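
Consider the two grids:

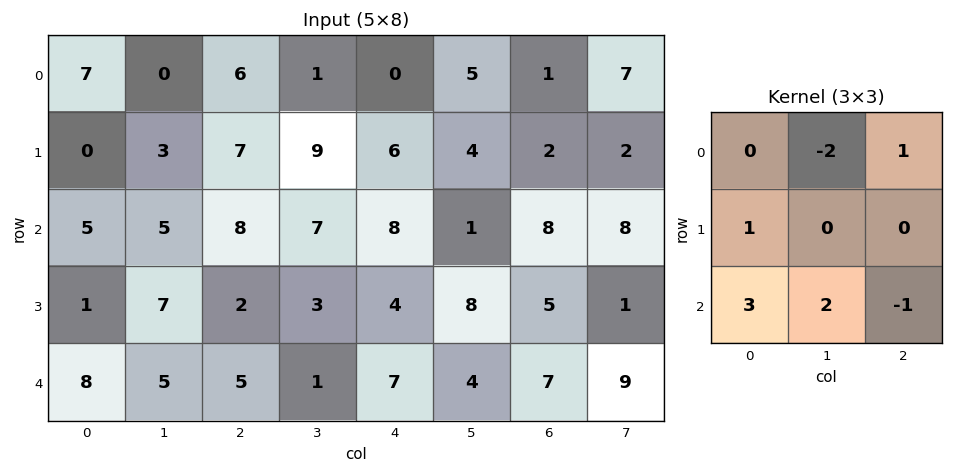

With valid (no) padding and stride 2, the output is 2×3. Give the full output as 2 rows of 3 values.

Output[0,0]: The receptive field on the input at this output position is [7 0 6 / 0 3 7 / 5 5 8]. Elementwise product with the kernel and sum: 0·-2 + 6·1 + 0·1 + 5·3 + 5·2 + 8·-1.

23 35 15
28 6 32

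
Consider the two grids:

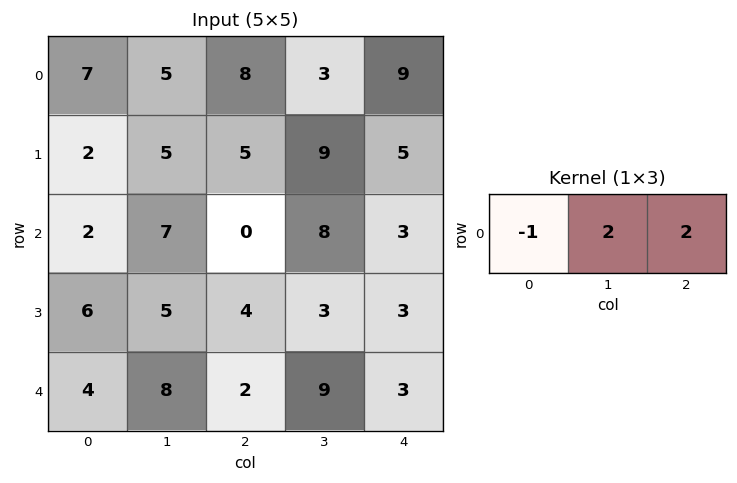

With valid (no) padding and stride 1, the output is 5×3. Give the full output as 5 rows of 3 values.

19 17 16
18 23 23
12 9 22
12 9 8
16 14 22

Output[0,0]: The receptive field on the input at this output position is [7 5 8]. Elementwise product with the kernel and sum: 7·-1 + 5·2 + 8·2.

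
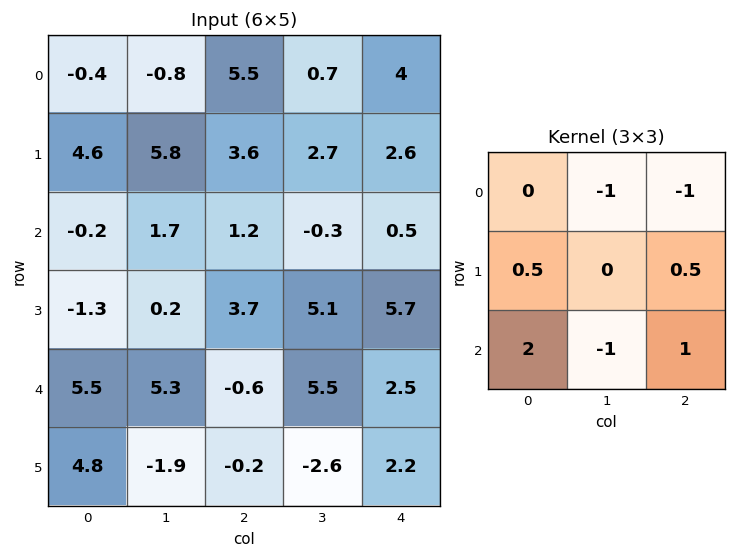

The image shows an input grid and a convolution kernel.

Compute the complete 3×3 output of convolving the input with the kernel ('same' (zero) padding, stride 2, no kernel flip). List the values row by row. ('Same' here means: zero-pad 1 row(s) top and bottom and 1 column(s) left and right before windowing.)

Output[0,0]: The receptive field on the zero-padded input at this output position is [0 0 0 / 0 -0.4 -0.8 / 0 4.6 5.8]. Elementwise product with the kernel and sum: 0·-1 + 0·-1 + 0·0.5 + -0.8·0.5 + 0·2 + 4.6·-1 + 5.8·1.

0.8 10.65 3.15
-8.05 -3.8 1.75
-2.95 -9.6 -10.35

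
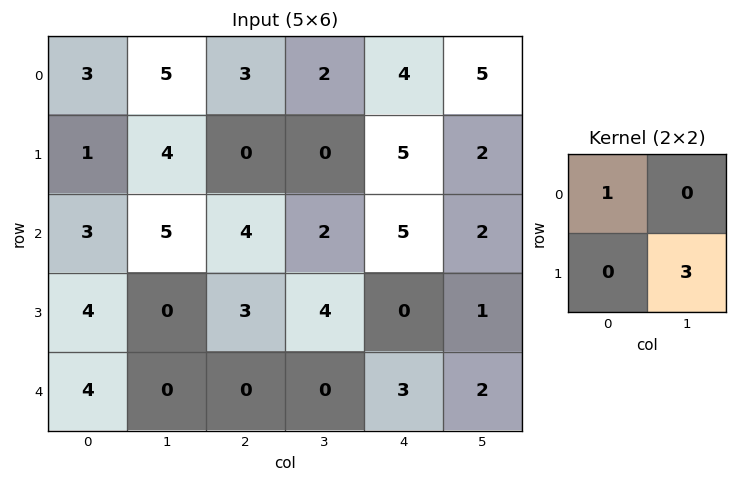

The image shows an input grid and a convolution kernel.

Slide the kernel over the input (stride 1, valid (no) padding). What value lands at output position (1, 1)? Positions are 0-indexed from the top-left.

The receptive field on the input at this output position is [4 0 / 5 4]. Elementwise product with the kernel and sum: 4·1 + 4·3.

16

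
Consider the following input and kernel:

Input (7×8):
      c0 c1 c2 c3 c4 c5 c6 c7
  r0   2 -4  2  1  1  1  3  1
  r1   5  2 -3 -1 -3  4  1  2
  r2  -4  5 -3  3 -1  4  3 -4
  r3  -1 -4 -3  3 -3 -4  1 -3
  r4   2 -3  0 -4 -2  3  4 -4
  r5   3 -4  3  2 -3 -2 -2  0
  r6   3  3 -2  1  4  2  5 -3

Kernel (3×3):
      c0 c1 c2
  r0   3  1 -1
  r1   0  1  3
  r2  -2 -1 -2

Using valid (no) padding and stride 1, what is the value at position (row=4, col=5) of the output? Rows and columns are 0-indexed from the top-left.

12

The receptive field on the input at this output position is [3 4 -4 / -2 -2 0 / 2 5 -3]. Elementwise product with the kernel and sum: 3·3 + 4·1 + -4·-1 + -2·1 + 0·3 + 2·-2 + 5·-1 + -3·-2.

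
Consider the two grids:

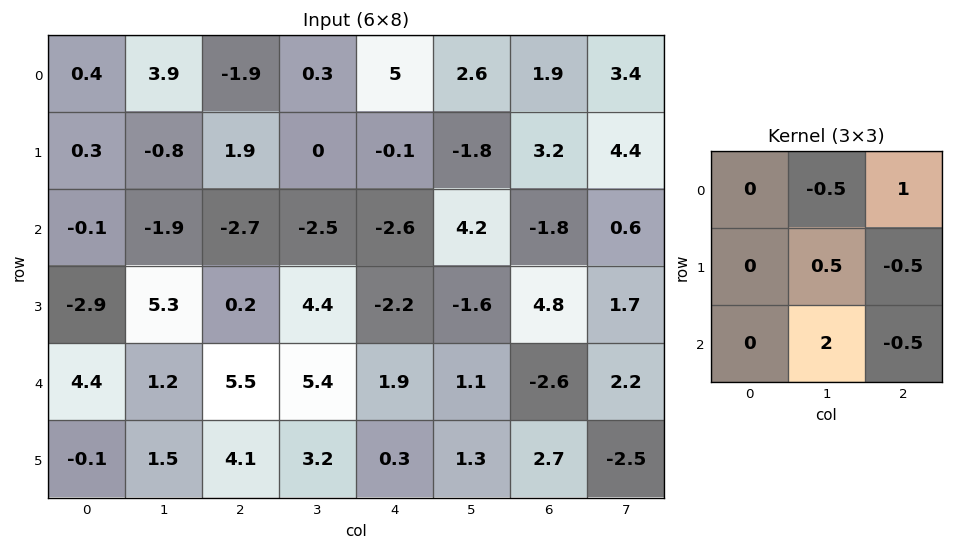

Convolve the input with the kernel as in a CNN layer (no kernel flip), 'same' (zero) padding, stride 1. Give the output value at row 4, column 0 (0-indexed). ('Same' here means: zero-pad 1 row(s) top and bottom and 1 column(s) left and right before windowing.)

7.4

The receptive field on the zero-padded input at this output position is [0 -2.9 5.3 / 0 4.4 1.2 / 0 -0.1 1.5]. Elementwise product with the kernel and sum: -2.9·-0.5 + 5.3·1 + 4.4·0.5 + 1.2·-0.5 + -0.1·2 + 1.5·-0.5.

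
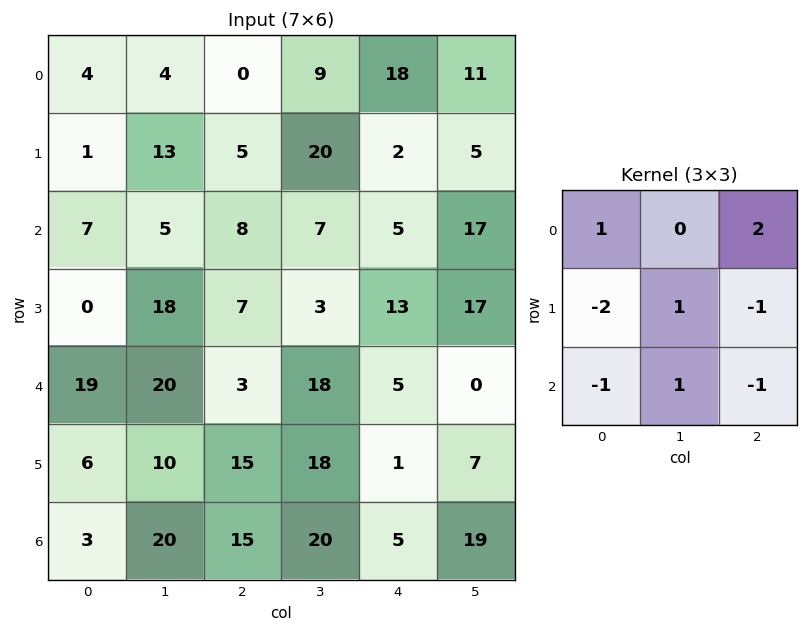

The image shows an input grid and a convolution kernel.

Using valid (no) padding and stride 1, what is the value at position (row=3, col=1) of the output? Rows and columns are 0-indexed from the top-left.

The receptive field on the input at this output position is [18 7 3 / 20 3 18 / 10 15 18]. Elementwise product with the kernel and sum: 18·1 + 3·2 + 20·-2 + 3·1 + 18·-1 + 10·-1 + 15·1 + 18·-1.

-44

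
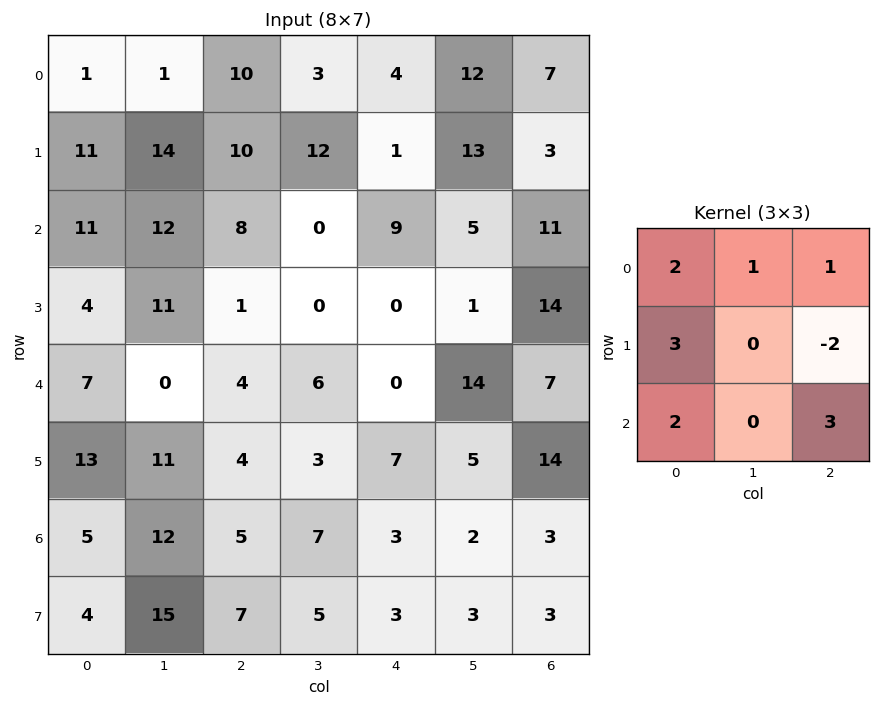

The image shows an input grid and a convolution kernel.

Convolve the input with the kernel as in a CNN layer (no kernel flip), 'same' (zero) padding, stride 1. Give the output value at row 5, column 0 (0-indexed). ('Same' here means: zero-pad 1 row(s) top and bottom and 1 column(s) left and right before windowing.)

21

The receptive field on the zero-padded input at this output position is [0 7 0 / 0 13 11 / 0 5 12]. Elementwise product with the kernel and sum: 0·2 + 7·1 + 0·1 + 0·3 + 11·-2 + 0·2 + 12·3.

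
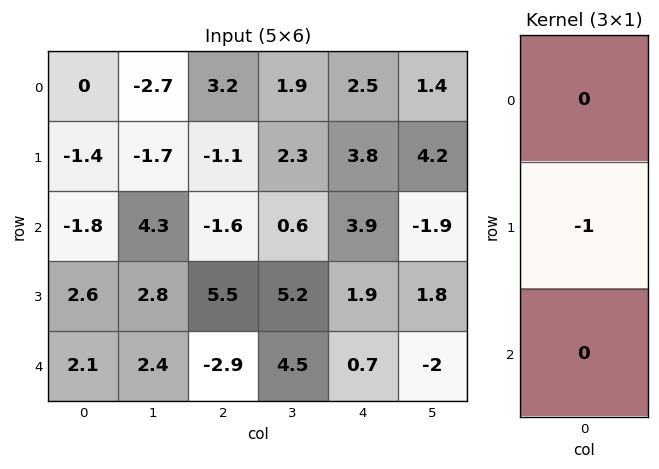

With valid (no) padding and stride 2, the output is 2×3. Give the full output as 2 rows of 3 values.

1.4 1.1 -3.8
-2.6 -5.5 -1.9

Output[0,0]: The receptive field on the input at this output position is [0 / -1.4 / -1.8]. Elementwise product with the kernel and sum: -1.4·-1.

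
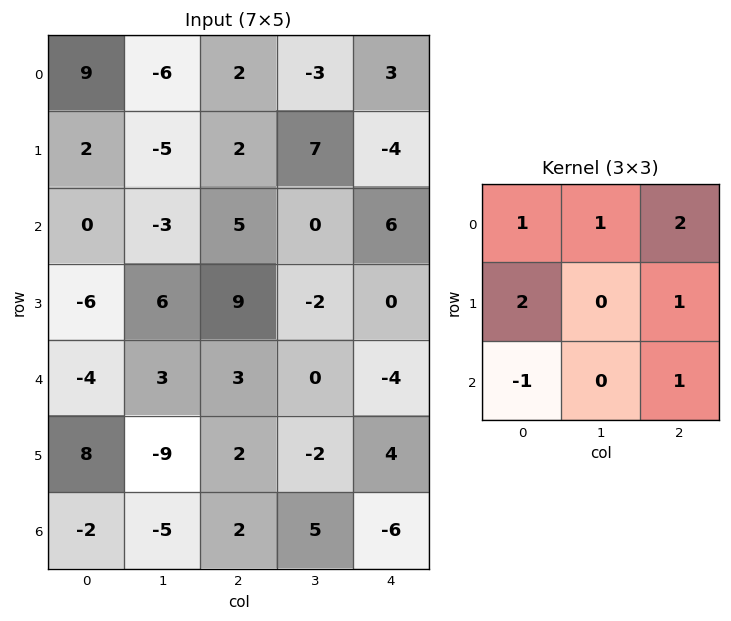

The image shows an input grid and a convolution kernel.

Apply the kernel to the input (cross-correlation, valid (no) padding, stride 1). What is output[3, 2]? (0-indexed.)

11

The receptive field on the input at this output position is [9 -2 0 / 3 0 -4 / 2 -2 4]. Elementwise product with the kernel and sum: 9·1 + -2·1 + 0·2 + 3·2 + -4·1 + 2·-1 + 4·1.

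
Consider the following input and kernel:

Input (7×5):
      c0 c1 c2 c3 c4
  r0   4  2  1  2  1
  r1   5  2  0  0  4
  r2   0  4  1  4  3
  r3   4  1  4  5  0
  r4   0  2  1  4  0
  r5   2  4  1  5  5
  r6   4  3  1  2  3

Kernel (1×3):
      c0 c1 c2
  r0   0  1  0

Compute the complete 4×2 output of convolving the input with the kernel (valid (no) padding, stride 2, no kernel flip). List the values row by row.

Output[0,0]: The receptive field on the input at this output position is [4 2 1]. Elementwise product with the kernel and sum: 2·1.

2 2
4 4
2 4
3 2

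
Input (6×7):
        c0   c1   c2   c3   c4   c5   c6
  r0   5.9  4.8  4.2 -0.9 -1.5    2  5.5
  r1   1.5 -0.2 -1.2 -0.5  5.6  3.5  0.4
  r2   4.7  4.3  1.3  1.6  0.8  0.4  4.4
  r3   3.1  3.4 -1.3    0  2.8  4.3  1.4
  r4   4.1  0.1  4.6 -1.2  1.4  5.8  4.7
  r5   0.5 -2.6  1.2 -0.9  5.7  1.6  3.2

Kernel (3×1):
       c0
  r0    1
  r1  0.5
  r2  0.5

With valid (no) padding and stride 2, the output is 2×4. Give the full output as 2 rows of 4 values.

9 4.25 1.7 7.9
8.3 2.95 2.9 7.45

Output[0,0]: The receptive field on the input at this output position is [5.9 / 1.5 / 4.7]. Elementwise product with the kernel and sum: 5.9·1 + 1.5·0.5 + 4.7·0.5.
Output[0,1]: The receptive field on the input at this output position is [4.2 / -1.2 / 1.3]. Elementwise product with the kernel and sum: 4.2·1 + -1.2·0.5 + 1.3·0.5.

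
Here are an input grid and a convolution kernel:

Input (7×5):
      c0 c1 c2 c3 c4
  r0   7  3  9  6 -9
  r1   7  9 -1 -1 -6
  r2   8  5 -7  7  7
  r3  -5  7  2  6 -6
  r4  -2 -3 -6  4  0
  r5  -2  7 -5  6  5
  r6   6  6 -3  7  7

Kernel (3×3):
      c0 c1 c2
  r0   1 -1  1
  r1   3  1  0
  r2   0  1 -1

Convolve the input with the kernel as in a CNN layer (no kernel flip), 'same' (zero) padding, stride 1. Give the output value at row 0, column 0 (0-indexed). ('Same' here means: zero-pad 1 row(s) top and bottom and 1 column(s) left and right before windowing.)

5

The receptive field on the zero-padded input at this output position is [0 0 0 / 0 7 3 / 0 7 9]. Elementwise product with the kernel and sum: 0·1 + 0·-1 + 0·1 + 0·3 + 7·1 + 7·1 + 9·-1.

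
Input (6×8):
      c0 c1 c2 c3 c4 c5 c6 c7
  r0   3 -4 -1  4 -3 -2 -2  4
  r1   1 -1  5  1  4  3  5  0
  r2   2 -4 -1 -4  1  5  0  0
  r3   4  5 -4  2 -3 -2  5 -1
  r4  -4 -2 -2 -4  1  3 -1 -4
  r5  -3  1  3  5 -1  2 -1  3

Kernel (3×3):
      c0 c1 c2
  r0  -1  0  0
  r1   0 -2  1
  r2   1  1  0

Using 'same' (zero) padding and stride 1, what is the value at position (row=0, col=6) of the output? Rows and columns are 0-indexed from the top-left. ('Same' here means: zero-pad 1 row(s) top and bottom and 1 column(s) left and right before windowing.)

16

The receptive field on the zero-padded input at this output position is [0 0 0 / -2 -2 4 / 3 5 0]. Elementwise product with the kernel and sum: 0·-1 + -2·-2 + 4·1 + 3·1 + 5·1.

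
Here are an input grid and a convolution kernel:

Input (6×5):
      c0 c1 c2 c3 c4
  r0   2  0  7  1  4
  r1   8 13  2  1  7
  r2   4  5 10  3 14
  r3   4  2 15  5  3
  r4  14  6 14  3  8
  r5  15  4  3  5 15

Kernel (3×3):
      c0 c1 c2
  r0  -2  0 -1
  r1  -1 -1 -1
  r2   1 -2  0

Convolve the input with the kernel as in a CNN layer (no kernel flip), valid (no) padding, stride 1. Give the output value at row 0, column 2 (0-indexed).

The receptive field on the input at this output position is [7 1 4 / 2 1 7 / 10 3 14]. Elementwise product with the kernel and sum: 7·-2 + 4·-1 + 2·-1 + 1·-1 + 7·-1 + 10·1 + 3·-2.

-24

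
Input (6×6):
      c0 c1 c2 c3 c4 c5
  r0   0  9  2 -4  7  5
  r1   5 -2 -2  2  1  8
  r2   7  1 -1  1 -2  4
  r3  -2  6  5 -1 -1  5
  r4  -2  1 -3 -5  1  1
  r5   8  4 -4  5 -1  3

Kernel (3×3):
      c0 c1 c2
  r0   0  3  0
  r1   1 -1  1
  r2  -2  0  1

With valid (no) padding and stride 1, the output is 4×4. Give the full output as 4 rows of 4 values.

17 7 -15 32
8 -16 -9 17
1 -10 15 10
-8 11 7 -15

Output[0,0]: The receptive field on the input at this output position is [0 9 2 / 5 -2 -2 / 7 1 -1]. Elementwise product with the kernel and sum: 9·3 + 5·1 + -2·-1 + -2·1 + 7·-2 + -1·1.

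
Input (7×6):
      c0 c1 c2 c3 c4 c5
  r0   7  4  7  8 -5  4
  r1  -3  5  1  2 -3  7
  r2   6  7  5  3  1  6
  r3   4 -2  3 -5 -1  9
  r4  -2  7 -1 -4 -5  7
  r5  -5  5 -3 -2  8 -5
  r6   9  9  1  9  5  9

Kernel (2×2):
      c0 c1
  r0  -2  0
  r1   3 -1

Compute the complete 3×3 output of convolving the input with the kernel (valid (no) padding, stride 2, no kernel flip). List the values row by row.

-28 -13 -6
2 4 -14
-16 -5 39

Output[0,0]: The receptive field on the input at this output position is [7 4 / -3 5]. Elementwise product with the kernel and sum: 7·-2 + -3·3 + 5·-1.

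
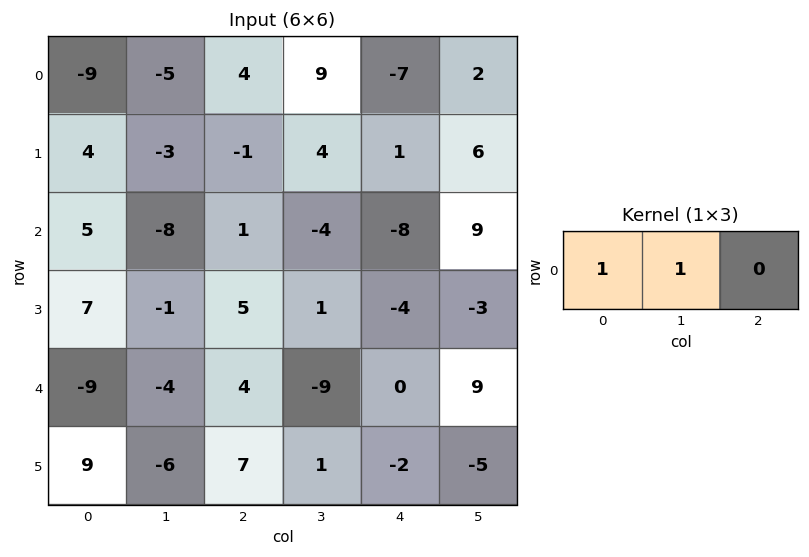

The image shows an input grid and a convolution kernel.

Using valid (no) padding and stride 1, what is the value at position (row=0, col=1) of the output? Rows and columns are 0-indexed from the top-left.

The receptive field on the input at this output position is [-5 4 9]. Elementwise product with the kernel and sum: -5·1 + 4·1.

-1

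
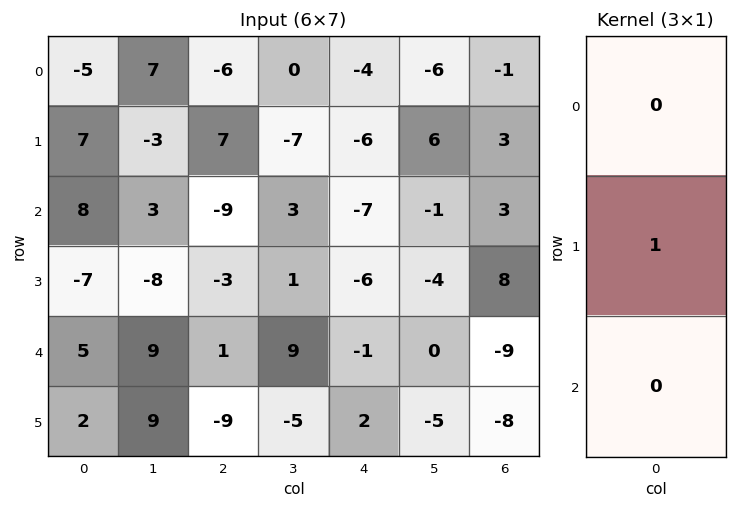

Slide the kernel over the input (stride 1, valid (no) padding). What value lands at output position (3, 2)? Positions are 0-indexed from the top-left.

The receptive field on the input at this output position is [-3 / 1 / -9]. Elementwise product with the kernel and sum: 1·1.

1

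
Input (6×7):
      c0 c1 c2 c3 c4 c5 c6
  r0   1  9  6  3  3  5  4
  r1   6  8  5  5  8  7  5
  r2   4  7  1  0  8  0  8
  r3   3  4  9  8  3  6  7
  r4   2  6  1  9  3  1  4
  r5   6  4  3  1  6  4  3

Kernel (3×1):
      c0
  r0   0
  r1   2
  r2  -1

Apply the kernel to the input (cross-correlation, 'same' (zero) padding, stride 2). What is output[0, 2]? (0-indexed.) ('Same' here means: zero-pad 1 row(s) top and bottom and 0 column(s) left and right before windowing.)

The receptive field on the zero-padded input at this output position is [0 / 3 / 8]. Elementwise product with the kernel and sum: 3·2 + 8·-1.

-2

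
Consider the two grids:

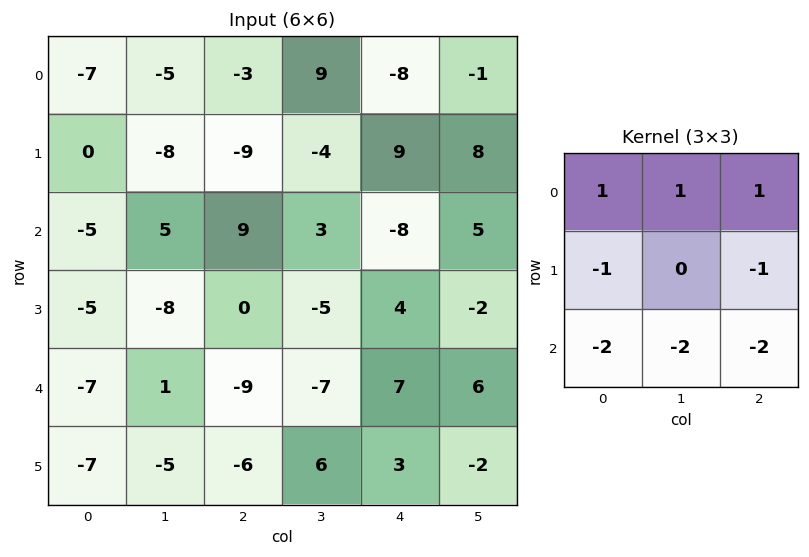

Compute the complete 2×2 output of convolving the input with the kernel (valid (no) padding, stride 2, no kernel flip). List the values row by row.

Output[0,0]: The receptive field on the input at this output position is [-7 -5 -3 / 0 -8 -9 / -5 5 9]. Elementwise product with the kernel and sum: -7·1 + -5·1 + -3·1 + 0·-1 + -9·-1 + -5·-2 + 5·-2 + 9·-2.
Output[0,1]: The receptive field on the input at this output position is [-3 9 -8 / -9 -4 9 / 9 3 -8]. Elementwise product with the kernel and sum: -3·1 + 9·1 + -8·1 + -9·-1 + 9·-1 + 9·-2 + 3·-2 + -8·-2.

-24 -10
44 18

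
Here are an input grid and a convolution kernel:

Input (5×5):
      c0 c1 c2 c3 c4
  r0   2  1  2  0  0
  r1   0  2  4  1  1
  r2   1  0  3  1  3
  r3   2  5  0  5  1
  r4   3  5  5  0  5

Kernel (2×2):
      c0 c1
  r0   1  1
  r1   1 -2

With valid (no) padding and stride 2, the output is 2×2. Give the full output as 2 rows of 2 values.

-1 4
-7 -6

Output[0,0]: The receptive field on the input at this output position is [2 1 / 0 2]. Elementwise product with the kernel and sum: 2·1 + 1·1 + 0·1 + 2·-2.
Output[0,1]: The receptive field on the input at this output position is [2 0 / 4 1]. Elementwise product with the kernel and sum: 2·1 + 0·1 + 4·1 + 1·-2.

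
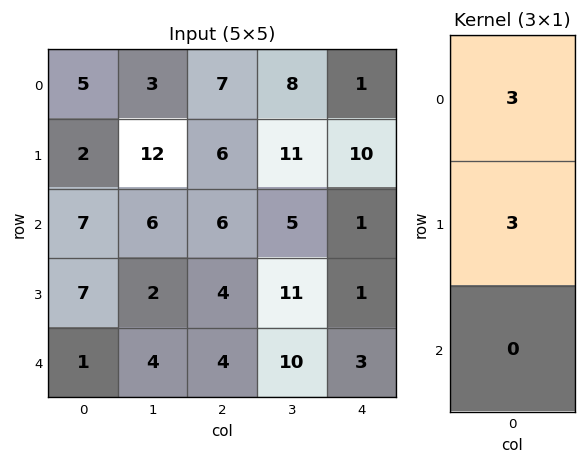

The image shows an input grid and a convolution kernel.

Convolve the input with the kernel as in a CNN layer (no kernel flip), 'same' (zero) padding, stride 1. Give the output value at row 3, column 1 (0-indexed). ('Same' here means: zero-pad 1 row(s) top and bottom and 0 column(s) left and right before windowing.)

24

The receptive field on the zero-padded input at this output position is [6 / 2 / 4]. Elementwise product with the kernel and sum: 6·3 + 2·3.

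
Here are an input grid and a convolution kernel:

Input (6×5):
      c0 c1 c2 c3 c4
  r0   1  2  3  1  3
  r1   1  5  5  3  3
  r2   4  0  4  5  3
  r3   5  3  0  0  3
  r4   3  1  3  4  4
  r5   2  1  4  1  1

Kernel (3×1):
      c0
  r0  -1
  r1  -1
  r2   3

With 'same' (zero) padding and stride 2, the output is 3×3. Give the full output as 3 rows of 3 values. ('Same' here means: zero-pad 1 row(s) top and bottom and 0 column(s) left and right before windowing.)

2 12 6
10 -9 3
-2 9 -4

Output[0,0]: The receptive field on the zero-padded input at this output position is [0 / 1 / 1]. Elementwise product with the kernel and sum: 0·-1 + 1·-1 + 1·3.
Output[0,1]: The receptive field on the zero-padded input at this output position is [0 / 3 / 5]. Elementwise product with the kernel and sum: 0·-1 + 3·-1 + 5·3.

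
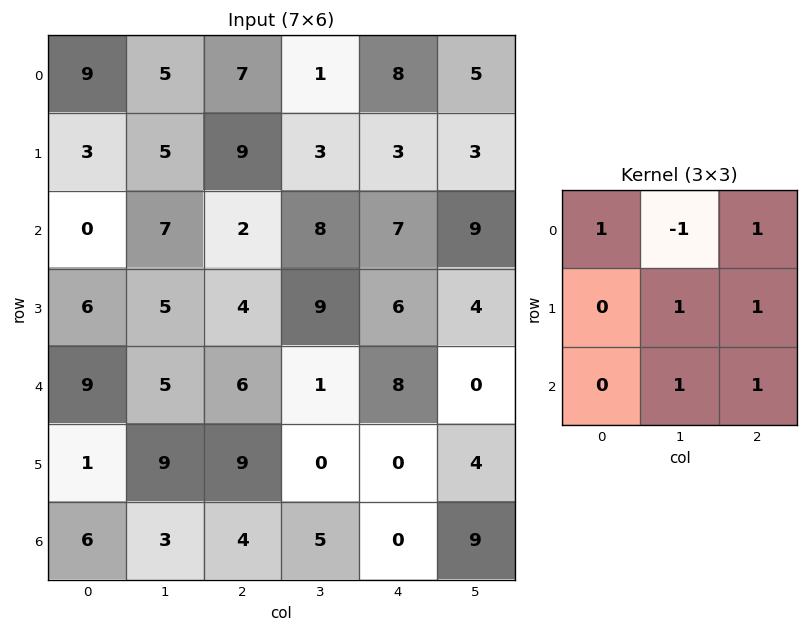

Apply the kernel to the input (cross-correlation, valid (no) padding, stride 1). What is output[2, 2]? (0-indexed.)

The receptive field on the input at this output position is [2 8 7 / 4 9 6 / 6 1 8]. Elementwise product with the kernel and sum: 2·1 + 8·-1 + 7·1 + 9·1 + 6·1 + 1·1 + 8·1.

25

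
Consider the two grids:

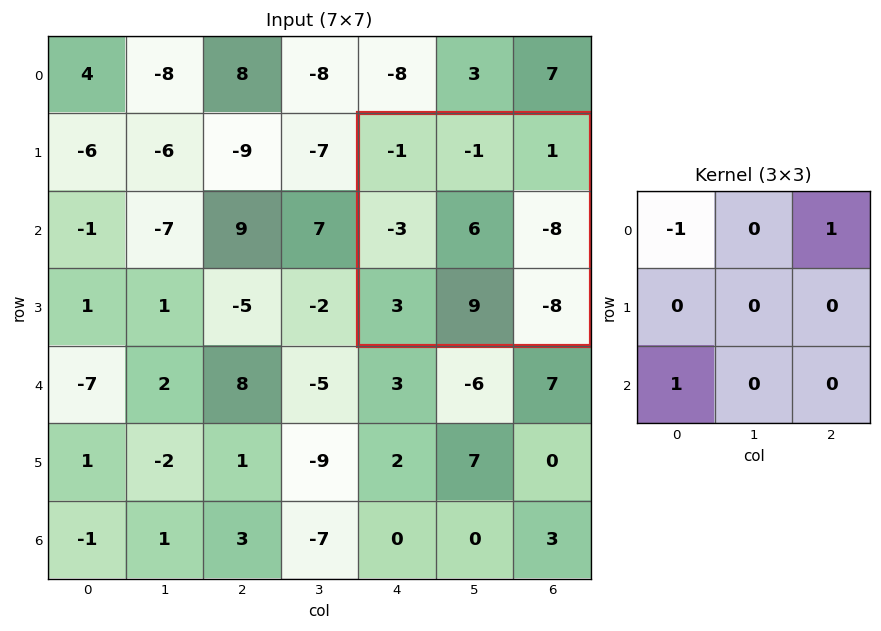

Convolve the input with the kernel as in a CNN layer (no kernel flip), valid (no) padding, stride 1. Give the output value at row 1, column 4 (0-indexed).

The receptive field on the input at this output position is [-1 -1 1 / -3 6 -8 / 3 9 -8]. Elementwise product with the kernel and sum: -1·-1 + 1·1 + 3·1.

5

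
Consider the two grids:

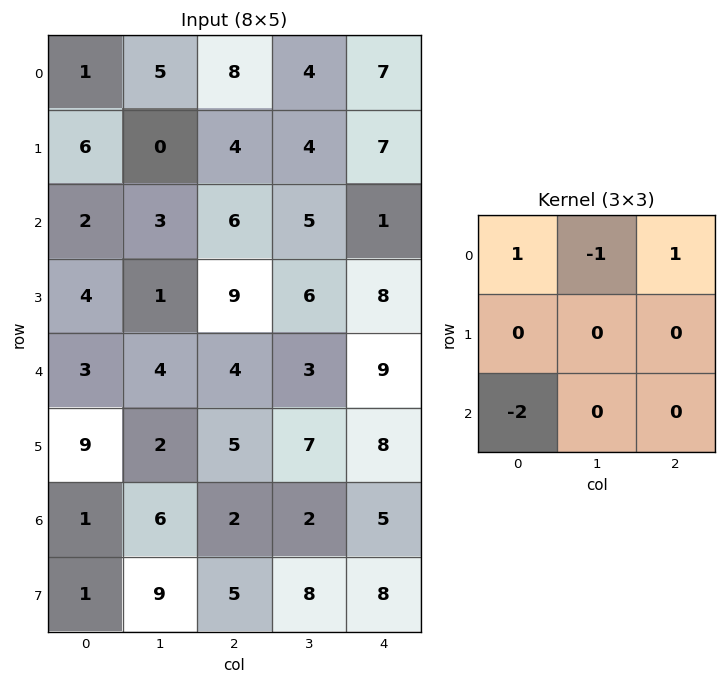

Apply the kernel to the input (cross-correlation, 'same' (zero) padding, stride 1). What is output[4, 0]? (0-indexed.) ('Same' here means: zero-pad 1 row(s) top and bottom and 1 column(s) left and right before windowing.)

The receptive field on the zero-padded input at this output position is [0 4 1 / 0 3 4 / 0 9 2]. Elementwise product with the kernel and sum: 0·1 + 4·-1 + 1·1 + 0·-2.

-3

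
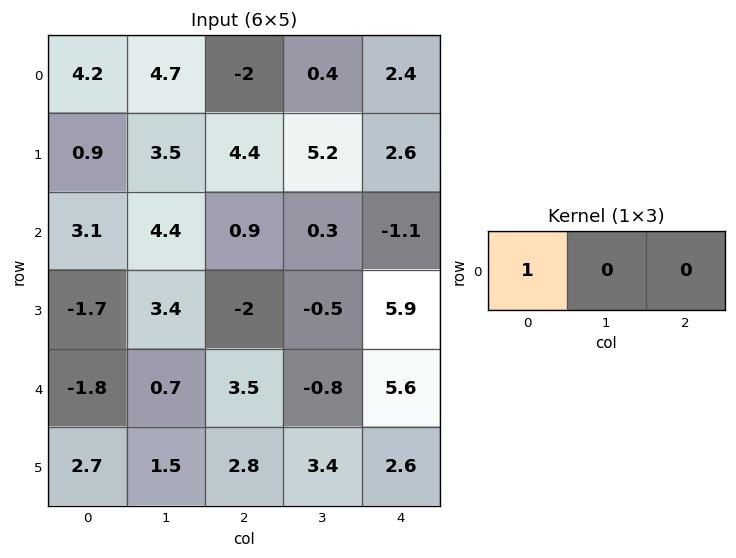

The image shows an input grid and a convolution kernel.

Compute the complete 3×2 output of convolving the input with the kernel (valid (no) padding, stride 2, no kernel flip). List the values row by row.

4.2 -2
3.1 0.9
-1.8 3.5

Output[0,0]: The receptive field on the input at this output position is [4.2 4.7 -2]. Elementwise product with the kernel and sum: 4.2·1.
Output[0,1]: The receptive field on the input at this output position is [-2 0.4 2.4]. Elementwise product with the kernel and sum: -2·1.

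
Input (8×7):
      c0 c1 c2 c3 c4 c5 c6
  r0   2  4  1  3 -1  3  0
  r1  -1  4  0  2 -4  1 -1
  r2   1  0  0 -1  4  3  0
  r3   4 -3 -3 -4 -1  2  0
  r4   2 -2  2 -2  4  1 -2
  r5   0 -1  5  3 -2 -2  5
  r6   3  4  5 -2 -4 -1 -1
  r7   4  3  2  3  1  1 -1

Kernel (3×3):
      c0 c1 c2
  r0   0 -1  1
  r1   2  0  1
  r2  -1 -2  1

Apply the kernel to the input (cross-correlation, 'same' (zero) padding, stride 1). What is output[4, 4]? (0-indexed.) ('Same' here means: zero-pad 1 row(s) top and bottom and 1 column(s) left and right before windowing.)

-1

The receptive field on the zero-padded input at this output position is [-4 -1 2 / -2 4 1 / 3 -2 -2]. Elementwise product with the kernel and sum: -1·-1 + 2·1 + -2·2 + 1·1 + 3·-1 + -2·-2 + -2·1.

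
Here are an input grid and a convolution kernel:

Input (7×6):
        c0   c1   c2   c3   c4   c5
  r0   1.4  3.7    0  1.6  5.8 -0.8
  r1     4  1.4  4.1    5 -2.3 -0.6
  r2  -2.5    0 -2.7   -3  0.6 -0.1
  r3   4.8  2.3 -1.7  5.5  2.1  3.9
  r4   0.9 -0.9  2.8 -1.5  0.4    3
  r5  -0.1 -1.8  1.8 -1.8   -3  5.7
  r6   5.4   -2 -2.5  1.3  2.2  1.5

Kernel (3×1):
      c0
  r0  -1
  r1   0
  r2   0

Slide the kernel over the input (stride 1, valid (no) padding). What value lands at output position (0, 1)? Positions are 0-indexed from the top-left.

-3.7

The receptive field on the input at this output position is [3.7 / 1.4 / 0]. Elementwise product with the kernel and sum: 3.7·-1.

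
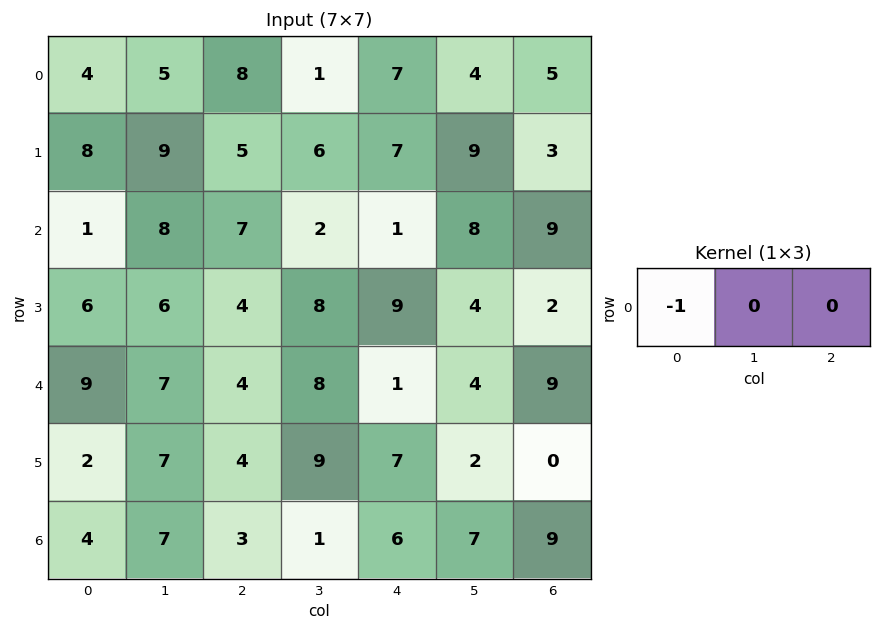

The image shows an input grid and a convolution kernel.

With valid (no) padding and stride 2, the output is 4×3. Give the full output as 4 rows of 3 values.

Output[0,0]: The receptive field on the input at this output position is [4 5 8]. Elementwise product with the kernel and sum: 4·-1.

-4 -8 -7
-1 -7 -1
-9 -4 -1
-4 -3 -6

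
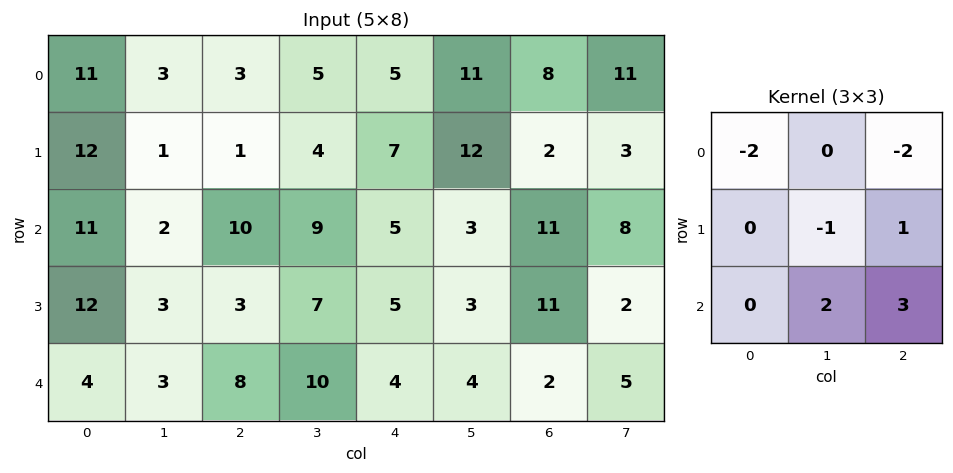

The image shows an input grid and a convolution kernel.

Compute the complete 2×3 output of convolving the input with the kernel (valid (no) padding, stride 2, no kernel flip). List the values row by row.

Output[0,0]: The receptive field on the input at this output position is [11 3 3 / 12 1 1 / 11 2 10]. Elementwise product with the kernel and sum: 11·-2 + 3·-2 + 1·-1 + 1·1 + 2·2 + 10·3.
Output[0,1]: The receptive field on the input at this output position is [3 5 5 / 1 4 7 / 10 9 5]. Elementwise product with the kernel and sum: 3·-2 + 5·-2 + 4·-1 + 7·1 + 9·2 + 5·3.

6 20 3
-12 0 -10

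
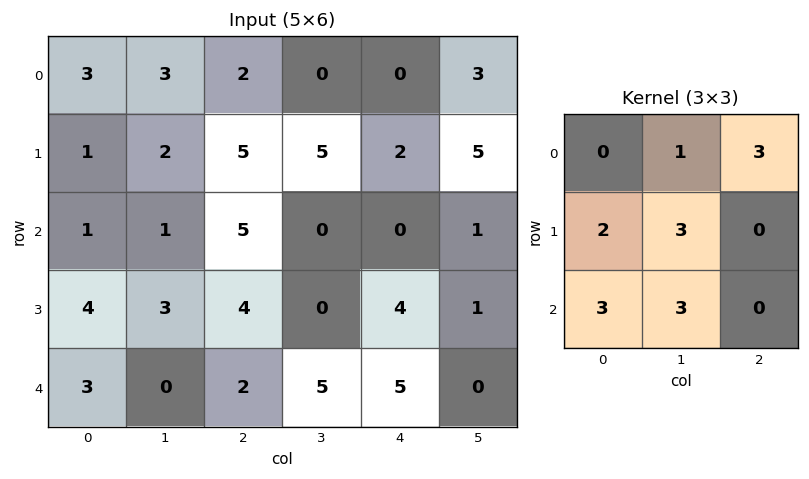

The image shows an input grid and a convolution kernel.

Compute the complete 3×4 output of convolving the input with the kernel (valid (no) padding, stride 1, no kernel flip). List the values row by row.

Output[0,0]: The receptive field on the input at this output position is [3 3 2 / 1 2 5 / 1 1 5]. Elementwise product with the kernel and sum: 3·1 + 2·3 + 1·2 + 2·3 + 1·3 + 1·3.

23 39 40 25
43 58 33 29
42 29 29 45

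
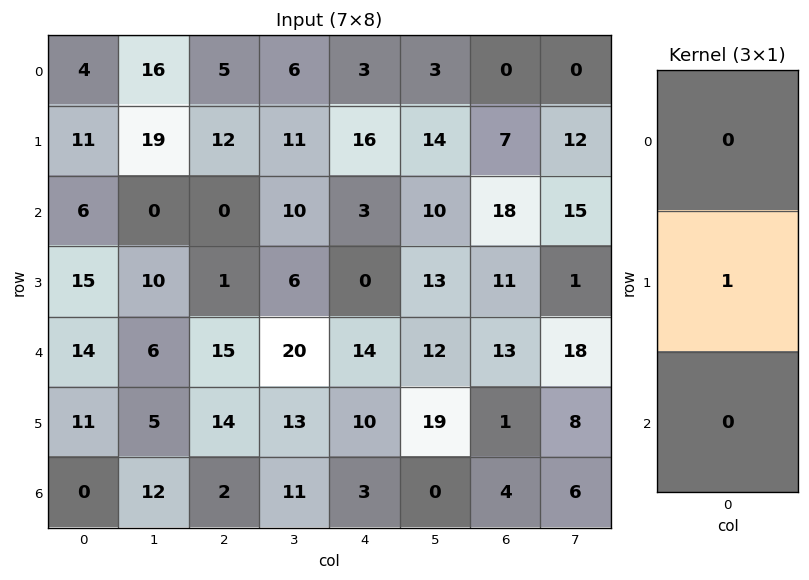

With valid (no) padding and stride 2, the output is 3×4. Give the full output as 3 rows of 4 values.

Output[0,0]: The receptive field on the input at this output position is [4 / 11 / 6]. Elementwise product with the kernel and sum: 11·1.
Output[0,1]: The receptive field on the input at this output position is [5 / 12 / 0]. Elementwise product with the kernel and sum: 12·1.

11 12 16 7
15 1 0 11
11 14 10 1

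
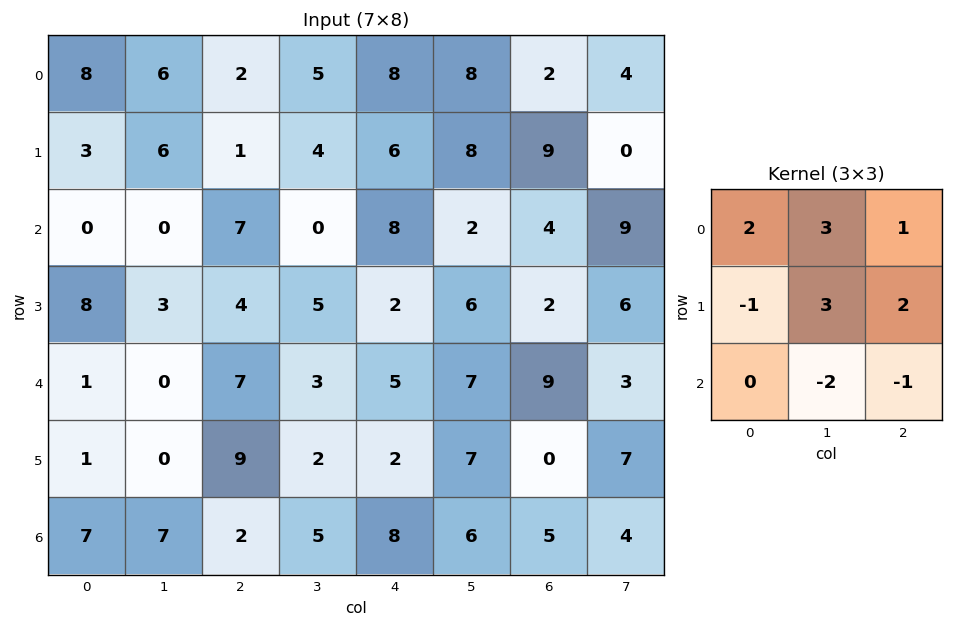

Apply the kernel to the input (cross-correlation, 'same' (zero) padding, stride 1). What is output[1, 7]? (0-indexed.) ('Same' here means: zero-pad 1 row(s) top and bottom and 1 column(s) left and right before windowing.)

The receptive field on the zero-padded input at this output position is [2 4 0 / 9 0 0 / 4 9 0]. Elementwise product with the kernel and sum: 2·2 + 4·3 + 0·1 + 9·-1 + 0·3 + 0·2 + 9·-2 + 0·-1.

-11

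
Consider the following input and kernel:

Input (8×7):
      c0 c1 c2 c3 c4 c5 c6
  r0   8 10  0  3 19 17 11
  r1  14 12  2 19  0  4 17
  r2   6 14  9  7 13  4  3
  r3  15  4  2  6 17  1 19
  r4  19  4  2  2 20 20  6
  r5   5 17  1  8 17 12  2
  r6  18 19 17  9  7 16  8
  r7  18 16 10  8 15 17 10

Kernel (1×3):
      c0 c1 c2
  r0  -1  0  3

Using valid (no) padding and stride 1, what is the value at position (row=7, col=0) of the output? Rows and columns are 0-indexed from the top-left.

The receptive field on the input at this output position is [18 16 10]. Elementwise product with the kernel and sum: 18·-1 + 10·3.

12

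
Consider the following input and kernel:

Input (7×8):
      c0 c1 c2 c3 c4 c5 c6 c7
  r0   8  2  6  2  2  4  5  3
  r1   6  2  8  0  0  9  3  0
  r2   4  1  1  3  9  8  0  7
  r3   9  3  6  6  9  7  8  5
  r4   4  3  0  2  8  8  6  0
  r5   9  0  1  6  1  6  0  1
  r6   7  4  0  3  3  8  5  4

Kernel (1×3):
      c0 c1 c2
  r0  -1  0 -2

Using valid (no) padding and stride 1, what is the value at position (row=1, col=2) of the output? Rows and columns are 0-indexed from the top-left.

-8

The receptive field on the input at this output position is [8 0 0]. Elementwise product with the kernel and sum: 8·-1 + 0·-2.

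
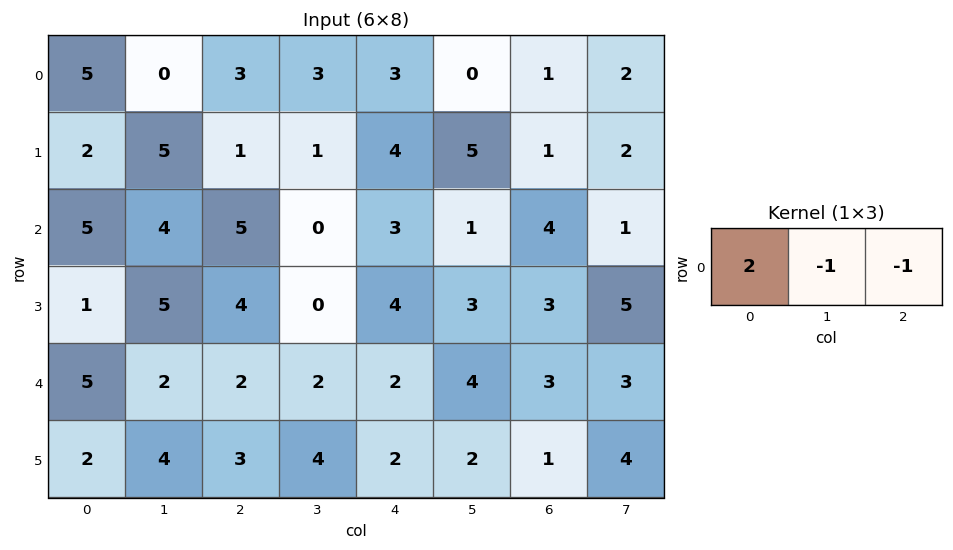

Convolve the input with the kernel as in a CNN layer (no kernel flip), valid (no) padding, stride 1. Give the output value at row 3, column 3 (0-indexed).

-7

The receptive field on the input at this output position is [0 4 3]. Elementwise product with the kernel and sum: 0·2 + 4·-1 + 3·-1.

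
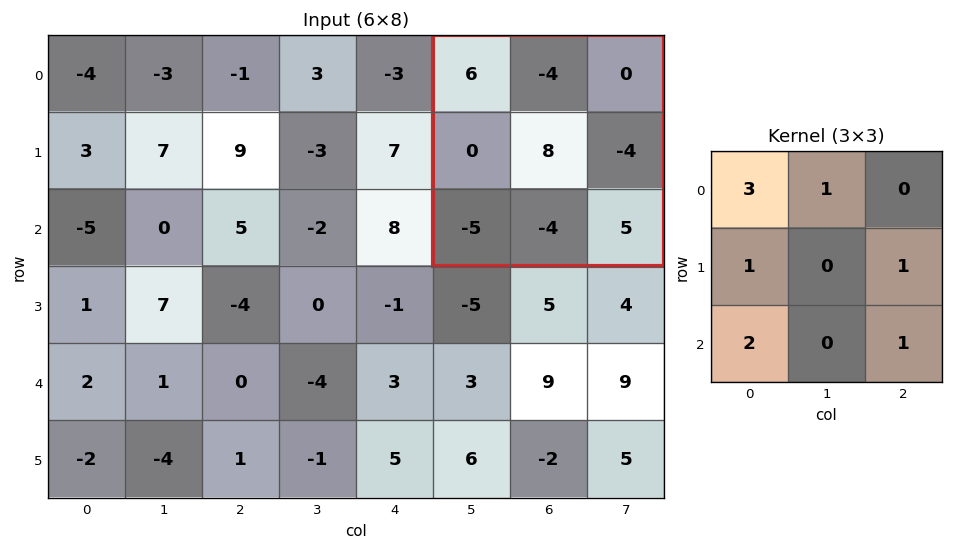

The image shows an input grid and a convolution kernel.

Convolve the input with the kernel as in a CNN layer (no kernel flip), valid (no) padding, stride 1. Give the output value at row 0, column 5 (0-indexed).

The receptive field on the input at this output position is [6 -4 0 / 0 8 -4 / -5 -4 5]. Elementwise product with the kernel and sum: 6·3 + -4·1 + 0·1 + -4·1 + -5·2 + 5·1.

5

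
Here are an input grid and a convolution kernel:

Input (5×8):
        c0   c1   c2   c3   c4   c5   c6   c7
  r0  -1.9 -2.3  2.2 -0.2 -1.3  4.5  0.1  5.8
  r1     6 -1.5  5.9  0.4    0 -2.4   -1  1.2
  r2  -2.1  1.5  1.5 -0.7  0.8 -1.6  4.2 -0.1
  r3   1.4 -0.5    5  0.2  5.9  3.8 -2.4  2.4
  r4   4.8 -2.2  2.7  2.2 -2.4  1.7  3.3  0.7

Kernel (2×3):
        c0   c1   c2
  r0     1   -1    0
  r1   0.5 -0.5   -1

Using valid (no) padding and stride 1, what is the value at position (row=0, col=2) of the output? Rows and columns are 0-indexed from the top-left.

The receptive field on the input at this output position is [2.2 -0.2 -1.3 / 5.9 0.4 0]. Elementwise product with the kernel and sum: 2.2·1 + -0.2·-1 + 5.9·0.5 + 0.4·-0.5 + 0·-1.

5.15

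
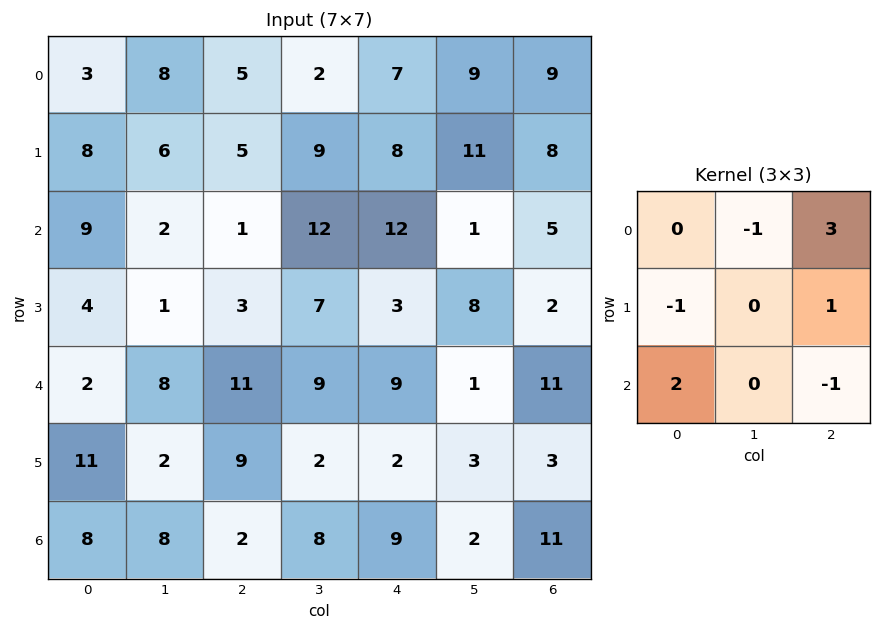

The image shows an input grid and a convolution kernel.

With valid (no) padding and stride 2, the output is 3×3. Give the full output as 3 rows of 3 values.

21 12 37
-7 37 20
37 6 40

Output[0,0]: The receptive field on the input at this output position is [3 8 5 / 8 6 5 / 9 2 1]. Elementwise product with the kernel and sum: 8·-1 + 5·3 + 8·-1 + 5·1 + 9·2 + 1·-1.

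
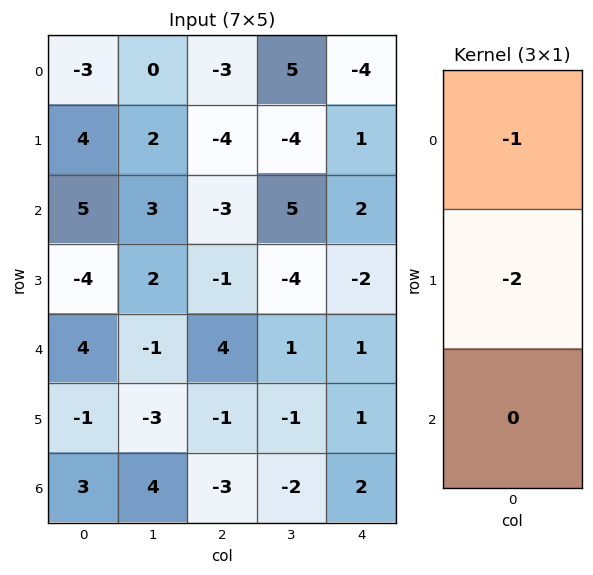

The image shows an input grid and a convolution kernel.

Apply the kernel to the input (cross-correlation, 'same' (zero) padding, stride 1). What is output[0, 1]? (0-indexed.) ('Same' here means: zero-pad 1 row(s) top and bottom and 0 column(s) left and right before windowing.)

0

The receptive field on the zero-padded input at this output position is [0 / 0 / 2]. Elementwise product with the kernel and sum: 0·-1 + 0·-2.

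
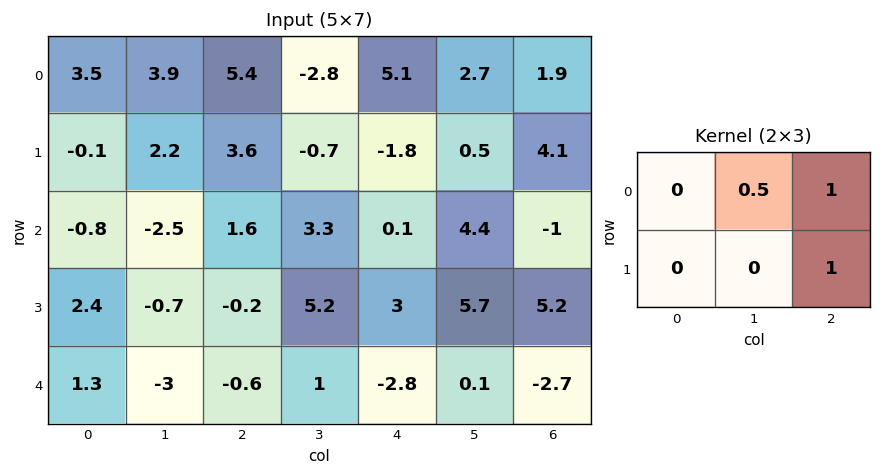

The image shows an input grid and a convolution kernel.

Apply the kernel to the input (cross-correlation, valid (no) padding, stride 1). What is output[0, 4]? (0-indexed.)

7.35

The receptive field on the input at this output position is [5.1 2.7 1.9 / -1.8 0.5 4.1]. Elementwise product with the kernel and sum: 2.7·0.5 + 1.9·1 + 4.1·1.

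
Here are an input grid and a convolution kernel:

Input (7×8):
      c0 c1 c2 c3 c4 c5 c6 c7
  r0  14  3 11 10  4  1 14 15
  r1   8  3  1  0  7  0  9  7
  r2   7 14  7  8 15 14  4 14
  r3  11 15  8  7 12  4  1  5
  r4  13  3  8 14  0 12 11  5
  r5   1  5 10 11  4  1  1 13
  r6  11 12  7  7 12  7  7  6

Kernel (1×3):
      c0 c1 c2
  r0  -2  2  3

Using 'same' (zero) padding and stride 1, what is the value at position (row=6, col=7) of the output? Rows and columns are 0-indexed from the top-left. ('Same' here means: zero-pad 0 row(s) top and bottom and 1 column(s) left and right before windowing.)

-2

The receptive field on the zero-padded input at this output position is [7 6 0]. Elementwise product with the kernel and sum: 7·-2 + 6·2 + 0·3.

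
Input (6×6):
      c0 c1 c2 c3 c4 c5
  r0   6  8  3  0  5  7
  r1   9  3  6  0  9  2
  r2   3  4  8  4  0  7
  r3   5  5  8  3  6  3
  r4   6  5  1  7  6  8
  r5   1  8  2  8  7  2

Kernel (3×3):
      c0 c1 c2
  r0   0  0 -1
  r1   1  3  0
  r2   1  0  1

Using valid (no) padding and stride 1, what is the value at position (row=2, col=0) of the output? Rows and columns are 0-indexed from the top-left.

The receptive field on the input at this output position is [3 4 8 / 5 5 8 / 6 5 1]. Elementwise product with the kernel and sum: 8·-1 + 5·1 + 5·3 + 6·1 + 1·1.

19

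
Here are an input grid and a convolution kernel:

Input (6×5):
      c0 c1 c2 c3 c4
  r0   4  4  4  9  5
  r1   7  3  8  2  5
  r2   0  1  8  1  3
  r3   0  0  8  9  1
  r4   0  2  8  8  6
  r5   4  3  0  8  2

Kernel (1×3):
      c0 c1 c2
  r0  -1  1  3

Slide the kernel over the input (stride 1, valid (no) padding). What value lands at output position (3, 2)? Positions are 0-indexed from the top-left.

The receptive field on the input at this output position is [8 9 1]. Elementwise product with the kernel and sum: 8·-1 + 9·1 + 1·3.

4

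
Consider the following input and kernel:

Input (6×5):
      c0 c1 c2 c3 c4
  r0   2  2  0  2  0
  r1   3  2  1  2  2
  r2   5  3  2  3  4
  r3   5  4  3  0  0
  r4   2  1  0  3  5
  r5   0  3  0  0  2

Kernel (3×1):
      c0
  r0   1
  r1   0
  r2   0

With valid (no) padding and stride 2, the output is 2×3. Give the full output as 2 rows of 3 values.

2 0 0
5 2 4

Output[0,0]: The receptive field on the input at this output position is [2 / 3 / 5]. Elementwise product with the kernel and sum: 2·1.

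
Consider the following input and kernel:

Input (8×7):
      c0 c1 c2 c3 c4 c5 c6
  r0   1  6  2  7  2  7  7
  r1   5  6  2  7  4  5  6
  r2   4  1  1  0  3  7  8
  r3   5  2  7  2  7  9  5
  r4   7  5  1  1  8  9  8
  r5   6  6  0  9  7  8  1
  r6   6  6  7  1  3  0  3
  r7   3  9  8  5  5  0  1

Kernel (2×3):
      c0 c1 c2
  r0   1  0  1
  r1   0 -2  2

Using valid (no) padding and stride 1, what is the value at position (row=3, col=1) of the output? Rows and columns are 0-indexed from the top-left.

The receptive field on the input at this output position is [2 7 2 / 5 1 1]. Elementwise product with the kernel and sum: 2·1 + 2·1 + 1·-2 + 1·2.

4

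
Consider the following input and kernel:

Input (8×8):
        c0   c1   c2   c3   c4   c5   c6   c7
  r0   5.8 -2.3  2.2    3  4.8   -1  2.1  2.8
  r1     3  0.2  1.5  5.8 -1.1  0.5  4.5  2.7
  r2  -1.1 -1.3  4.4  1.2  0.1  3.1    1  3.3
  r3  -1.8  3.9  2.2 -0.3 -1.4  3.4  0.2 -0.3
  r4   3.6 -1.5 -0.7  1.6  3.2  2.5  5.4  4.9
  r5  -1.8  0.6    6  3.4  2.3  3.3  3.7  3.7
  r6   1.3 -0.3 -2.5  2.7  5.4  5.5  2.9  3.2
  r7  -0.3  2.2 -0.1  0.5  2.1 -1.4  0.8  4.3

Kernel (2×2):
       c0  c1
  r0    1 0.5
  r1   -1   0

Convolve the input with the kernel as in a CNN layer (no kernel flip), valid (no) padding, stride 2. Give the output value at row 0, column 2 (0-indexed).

The receptive field on the input at this output position is [4.8 -1 / -1.1 0.5]. Elementwise product with the kernel and sum: 4.8·1 + -1·0.5 + -1.1·-1.

5.4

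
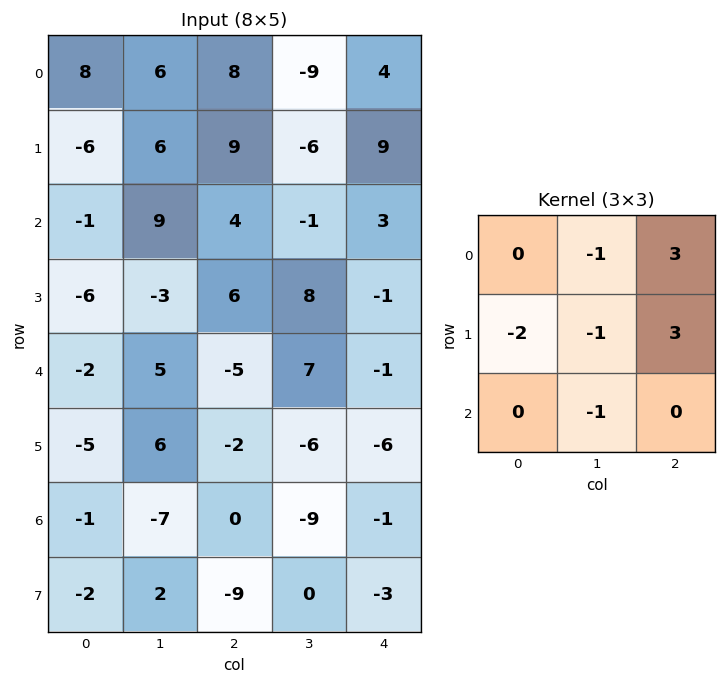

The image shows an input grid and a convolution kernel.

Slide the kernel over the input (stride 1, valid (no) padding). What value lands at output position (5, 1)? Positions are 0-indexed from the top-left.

-20

The receptive field on the input at this output position is [6 -2 -6 / -7 0 -9 / 2 -9 0]. Elementwise product with the kernel and sum: -2·-1 + -6·3 + -7·-2 + 0·-1 + -9·3 + -9·-1.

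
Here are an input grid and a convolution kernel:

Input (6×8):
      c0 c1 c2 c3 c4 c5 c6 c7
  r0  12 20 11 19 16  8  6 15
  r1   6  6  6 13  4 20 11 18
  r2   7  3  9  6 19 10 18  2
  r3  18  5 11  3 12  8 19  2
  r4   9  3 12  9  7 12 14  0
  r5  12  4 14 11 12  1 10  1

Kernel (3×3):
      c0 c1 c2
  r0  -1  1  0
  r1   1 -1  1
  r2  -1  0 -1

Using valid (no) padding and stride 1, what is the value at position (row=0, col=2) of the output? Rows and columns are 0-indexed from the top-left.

-23

The receptive field on the input at this output position is [11 19 16 / 6 13 4 / 9 6 19]. Elementwise product with the kernel and sum: 11·-1 + 19·1 + 6·1 + 13·-1 + 4·1 + 9·-1 + 19·-1.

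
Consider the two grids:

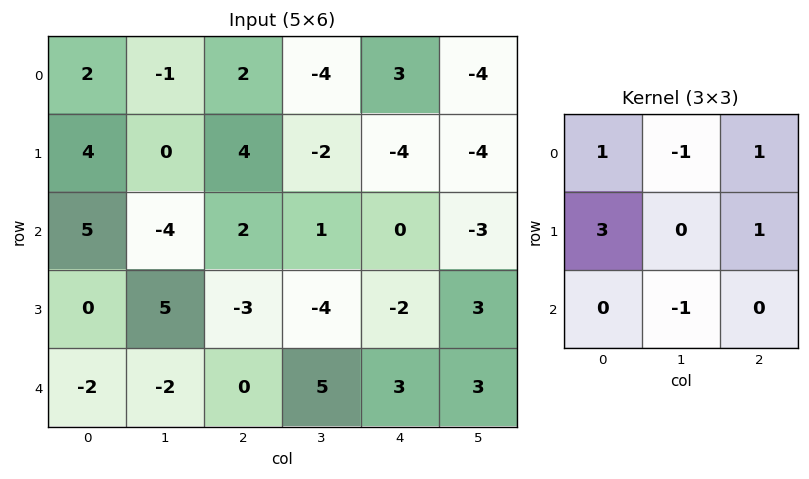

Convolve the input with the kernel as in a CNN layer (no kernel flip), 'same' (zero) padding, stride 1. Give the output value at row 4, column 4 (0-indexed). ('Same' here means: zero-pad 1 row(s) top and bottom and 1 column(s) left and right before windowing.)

19

The receptive field on the zero-padded input at this output position is [-4 -2 3 / 5 3 3 / 0 0 0]. Elementwise product with the kernel and sum: -4·1 + -2·-1 + 3·1 + 5·3 + 3·1 + 0·-1.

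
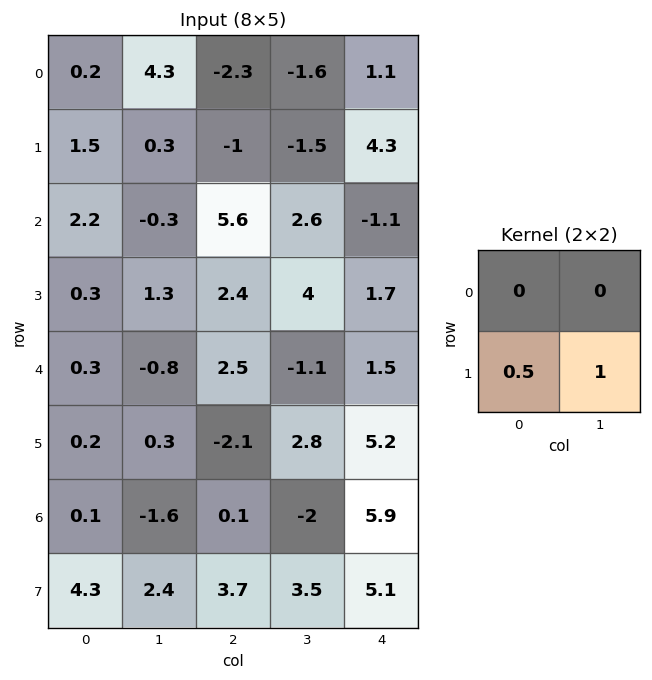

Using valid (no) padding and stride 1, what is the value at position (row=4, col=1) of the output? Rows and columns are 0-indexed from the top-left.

-1.95

The receptive field on the input at this output position is [-0.8 2.5 / 0.3 -2.1]. Elementwise product with the kernel and sum: 0.3·0.5 + -2.1·1.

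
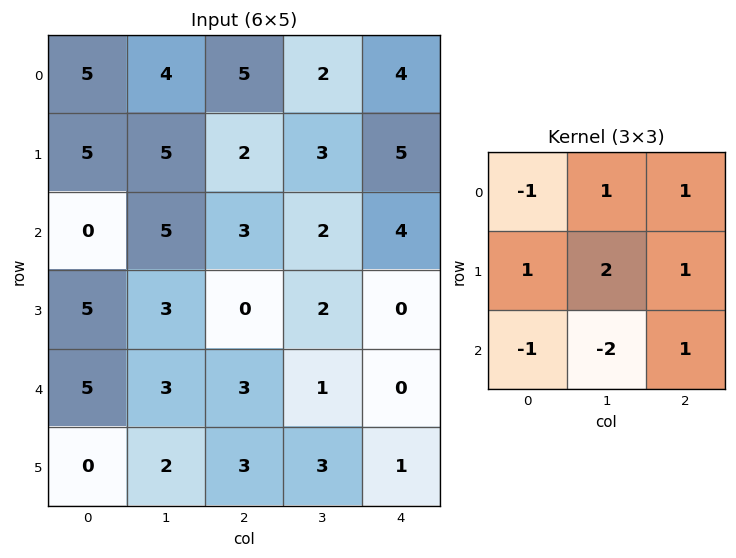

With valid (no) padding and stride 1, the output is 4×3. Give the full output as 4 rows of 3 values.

Output[0,0]: The receptive field on the input at this output position is [5 4 5 / 5 5 2 / 0 5 3]. Elementwise product with the kernel and sum: 5·-1 + 4·1 + 5·1 + 5·1 + 5·2 + 2·1 + 0·-1 + 5·-2 + 3·1.

14 6 11
4 12 13
11 -3 2
11 4 -1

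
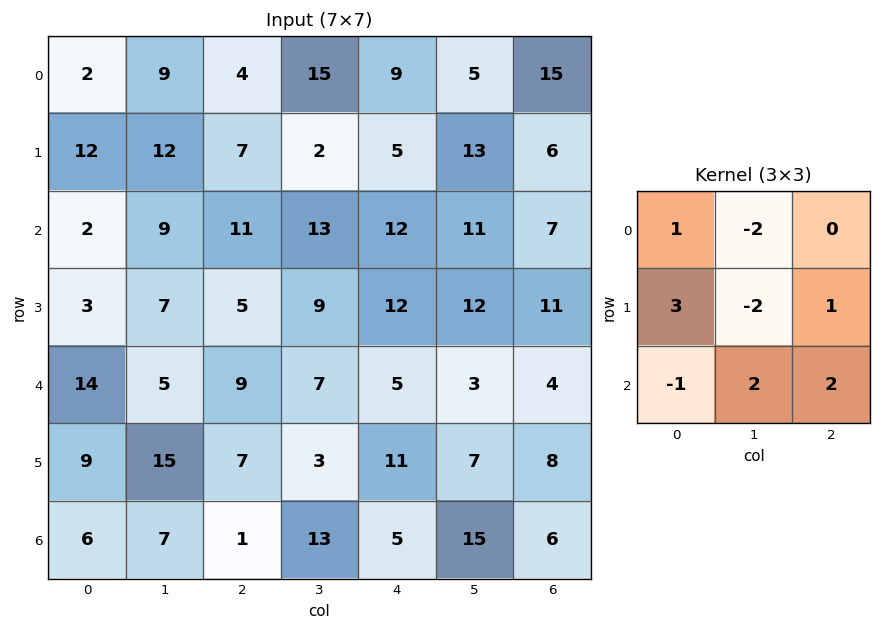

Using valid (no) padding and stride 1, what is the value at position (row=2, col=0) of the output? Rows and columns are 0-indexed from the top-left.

-2

The receptive field on the input at this output position is [2 9 11 / 3 7 5 / 14 5 9]. Elementwise product with the kernel and sum: 2·1 + 9·-2 + 3·3 + 7·-2 + 5·1 + 14·-1 + 5·2 + 9·2.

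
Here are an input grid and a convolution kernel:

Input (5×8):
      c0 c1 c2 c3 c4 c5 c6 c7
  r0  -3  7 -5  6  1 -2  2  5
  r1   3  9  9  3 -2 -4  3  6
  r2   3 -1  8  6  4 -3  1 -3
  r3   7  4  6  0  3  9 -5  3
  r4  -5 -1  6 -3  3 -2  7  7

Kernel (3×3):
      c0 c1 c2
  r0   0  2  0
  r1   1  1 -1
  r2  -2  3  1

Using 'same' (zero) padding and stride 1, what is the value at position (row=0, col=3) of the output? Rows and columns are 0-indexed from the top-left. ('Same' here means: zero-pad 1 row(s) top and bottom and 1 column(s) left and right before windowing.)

-11

The receptive field on the zero-padded input at this output position is [0 0 0 / -5 6 1 / 9 3 -2]. Elementwise product with the kernel and sum: 0·2 + -5·1 + 6·1 + 1·-1 + 9·-2 + 3·3 + -2·1.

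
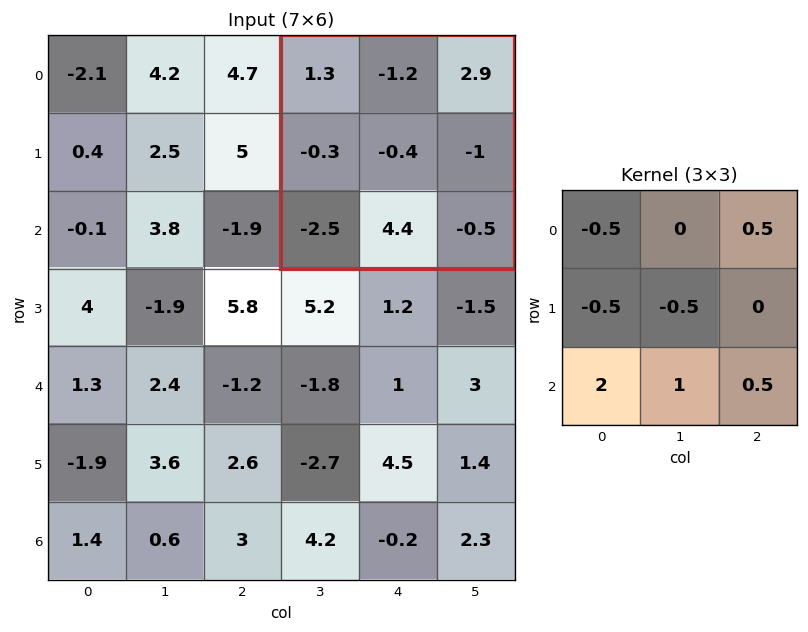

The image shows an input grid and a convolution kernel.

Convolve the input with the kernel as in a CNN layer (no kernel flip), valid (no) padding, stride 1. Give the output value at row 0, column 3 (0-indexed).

The receptive field on the input at this output position is [1.3 -1.2 2.9 / -0.3 -0.4 -1 / -2.5 4.4 -0.5]. Elementwise product with the kernel and sum: 1.3·-0.5 + 2.9·0.5 + -0.3·-0.5 + -0.4·-0.5 + -2.5·2 + 4.4·1 + -0.5·0.5.

0.3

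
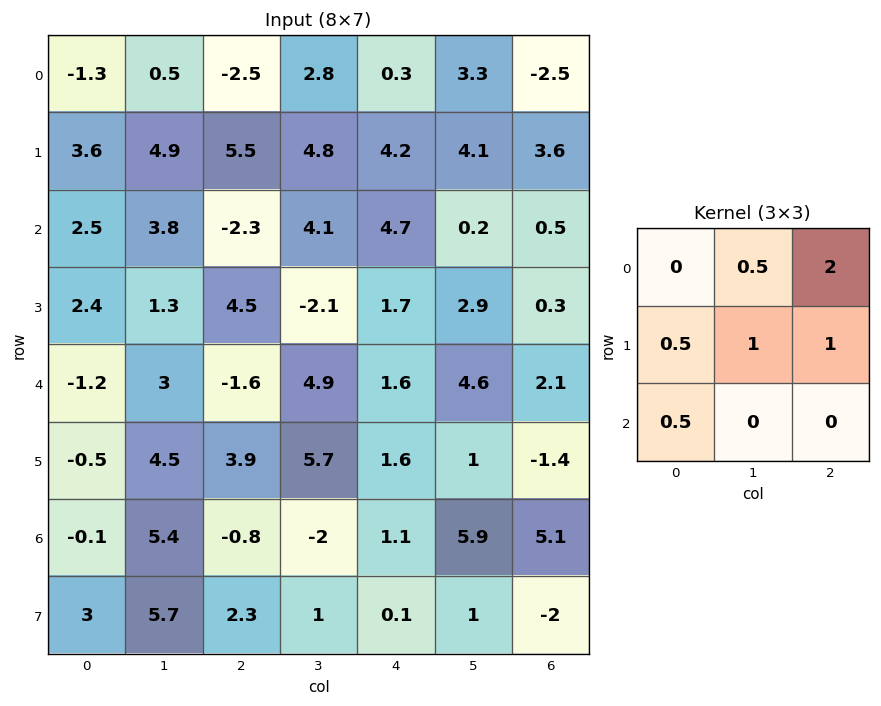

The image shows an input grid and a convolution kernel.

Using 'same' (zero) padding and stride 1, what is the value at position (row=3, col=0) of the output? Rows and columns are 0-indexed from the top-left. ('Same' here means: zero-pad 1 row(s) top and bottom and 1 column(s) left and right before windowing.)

12.55

The receptive field on the zero-padded input at this output position is [0 2.5 3.8 / 0 2.4 1.3 / 0 -1.2 3]. Elementwise product with the kernel and sum: 2.5·0.5 + 3.8·2 + 0·0.5 + 2.4·1 + 1.3·1 + 0·0.5.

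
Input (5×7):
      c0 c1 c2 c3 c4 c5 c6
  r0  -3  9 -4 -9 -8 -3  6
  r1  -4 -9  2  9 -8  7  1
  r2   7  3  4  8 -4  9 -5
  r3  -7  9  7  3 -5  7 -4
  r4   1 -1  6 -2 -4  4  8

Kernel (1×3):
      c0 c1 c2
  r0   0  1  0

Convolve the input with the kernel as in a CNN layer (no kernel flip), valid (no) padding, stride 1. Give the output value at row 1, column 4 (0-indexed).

The receptive field on the input at this output position is [-8 7 1]. Elementwise product with the kernel and sum: 7·1.

7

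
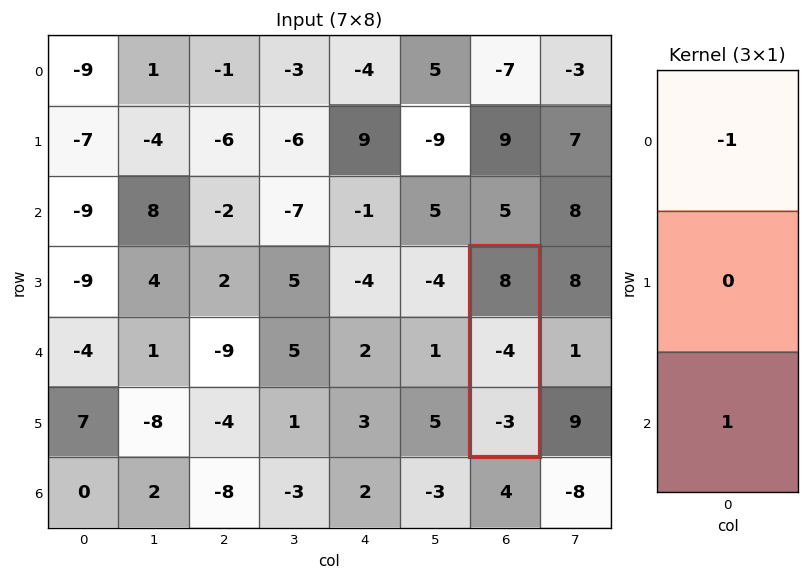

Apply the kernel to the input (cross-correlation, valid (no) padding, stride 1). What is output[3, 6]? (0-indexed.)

-11

The receptive field on the input at this output position is [8 / -4 / -3]. Elementwise product with the kernel and sum: 8·-1 + -3·1.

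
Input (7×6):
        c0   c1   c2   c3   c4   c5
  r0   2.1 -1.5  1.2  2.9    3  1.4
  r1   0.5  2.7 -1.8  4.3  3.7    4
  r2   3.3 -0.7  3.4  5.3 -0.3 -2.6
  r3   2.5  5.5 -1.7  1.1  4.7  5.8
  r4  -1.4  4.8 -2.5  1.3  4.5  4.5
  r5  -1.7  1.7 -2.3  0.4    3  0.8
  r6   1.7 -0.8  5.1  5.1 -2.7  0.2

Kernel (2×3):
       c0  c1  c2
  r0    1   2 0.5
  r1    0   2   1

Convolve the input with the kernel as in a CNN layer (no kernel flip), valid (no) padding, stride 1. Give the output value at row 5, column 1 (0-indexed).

The receptive field on the input at this output position is [1.7 -2.3 0.4 / -0.8 5.1 5.1]. Elementwise product with the kernel and sum: 1.7·1 + -2.3·2 + 0.4·0.5 + 5.1·2 + 5.1·1.

12.6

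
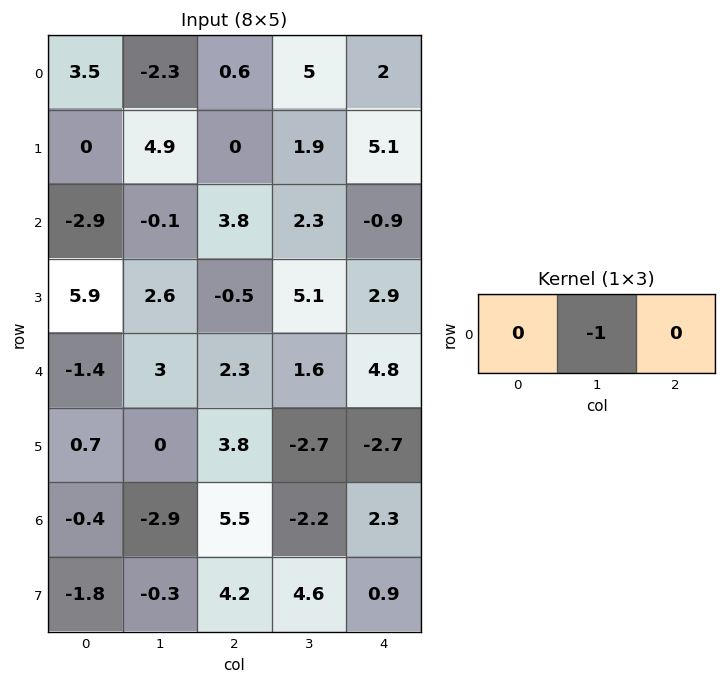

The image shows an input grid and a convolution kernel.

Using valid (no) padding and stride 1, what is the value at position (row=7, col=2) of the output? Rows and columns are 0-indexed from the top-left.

The receptive field on the input at this output position is [4.2 4.6 0.9]. Elementwise product with the kernel and sum: 4.6·-1.

-4.6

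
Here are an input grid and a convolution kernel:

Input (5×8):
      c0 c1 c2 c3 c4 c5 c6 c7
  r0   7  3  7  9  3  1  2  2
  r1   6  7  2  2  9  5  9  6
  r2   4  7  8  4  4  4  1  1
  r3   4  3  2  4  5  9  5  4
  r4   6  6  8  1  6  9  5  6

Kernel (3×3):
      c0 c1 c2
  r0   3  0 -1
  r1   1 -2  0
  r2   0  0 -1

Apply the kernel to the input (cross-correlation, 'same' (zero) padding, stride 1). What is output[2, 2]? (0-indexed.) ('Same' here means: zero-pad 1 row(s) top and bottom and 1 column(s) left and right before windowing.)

6

The receptive field on the zero-padded input at this output position is [7 2 2 / 7 8 4 / 3 2 4]. Elementwise product with the kernel and sum: 7·3 + 2·-1 + 7·1 + 8·-2 + 4·-1.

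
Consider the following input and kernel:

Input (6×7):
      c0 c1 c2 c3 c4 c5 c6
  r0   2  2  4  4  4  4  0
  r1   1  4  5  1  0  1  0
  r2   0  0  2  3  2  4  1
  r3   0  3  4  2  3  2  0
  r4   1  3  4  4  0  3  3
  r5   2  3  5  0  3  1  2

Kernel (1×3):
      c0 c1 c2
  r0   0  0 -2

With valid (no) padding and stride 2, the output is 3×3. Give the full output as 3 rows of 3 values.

-8 -8 0
-4 -4 -2
-8 0 -6

Output[0,0]: The receptive field on the input at this output position is [2 2 4]. Elementwise product with the kernel and sum: 4·-2.
Output[0,1]: The receptive field on the input at this output position is [4 4 4]. Elementwise product with the kernel and sum: 4·-2.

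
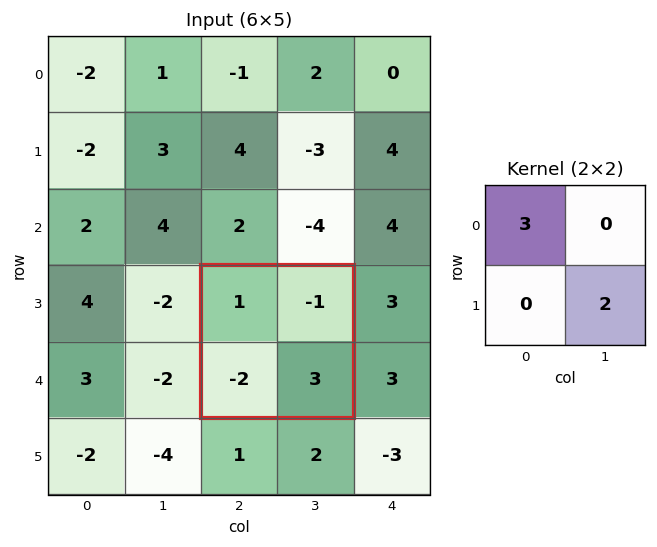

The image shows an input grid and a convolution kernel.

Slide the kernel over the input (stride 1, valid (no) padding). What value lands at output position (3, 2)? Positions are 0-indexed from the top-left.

9

The receptive field on the input at this output position is [1 -1 / -2 3]. Elementwise product with the kernel and sum: 1·3 + 3·2.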